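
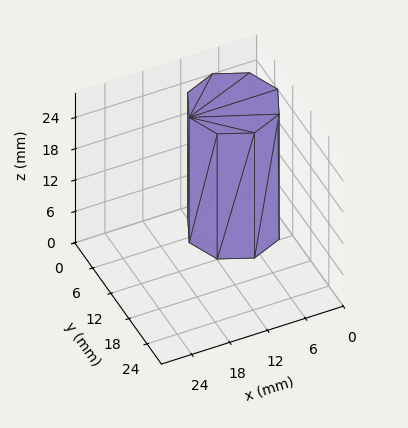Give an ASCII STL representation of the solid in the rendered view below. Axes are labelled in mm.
Reading the render: the shape is a regular 8-sided prism (a cylinder approximated with 8 flat sides), circumscribed radius ≈ 7 mm, height ≈ 24 mm (dimensions read to the nearest mm from the axis ticks). For the STL, each face is triangulated and given an outward normal.

solid part
  facet normal 0.0000 0.0000 -1.0000
    outer loop
      vertex 7.0 14.0 0.0
      vertex 11.9 11.9 0.0
      vertex 14.0 7.0 0.0
    endloop
  endfacet
  facet normal 0.0000 0.0000 -1.0000
    outer loop
      vertex 2.1 11.9 0.0
      vertex 7.0 14.0 0.0
      vertex 14.0 7.0 0.0
    endloop
  endfacet
  facet normal 0.0000 0.0000 -1.0000
    outer loop
      vertex 0.0 7.0 0.0
      vertex 2.1 11.9 0.0
      vertex 14.0 7.0 0.0
    endloop
  endfacet
  facet normal 0.0000 0.0000 -1.0000
    outer loop
      vertex 2.1 2.1 0.0
      vertex 0.0 7.0 0.0
      vertex 14.0 7.0 0.0
    endloop
  endfacet
  facet normal 0.0000 0.0000 -1.0000
    outer loop
      vertex 7.0 0.0 0.0
      vertex 2.1 2.1 0.0
      vertex 14.0 7.0 0.0
    endloop
  endfacet
  facet normal 0.0000 0.0000 -1.0000
    outer loop
      vertex 11.9 2.1 0.0
      vertex 7.0 0.0 0.0
      vertex 14.0 7.0 0.0
    endloop
  endfacet
  facet normal 0.0000 0.0000 1.0000
    outer loop
      vertex 14.0 7.0 24.0
      vertex 11.9 11.9 24.0
      vertex 7.0 14.0 24.0
    endloop
  endfacet
  facet normal 0.0000 0.0000 1.0000
    outer loop
      vertex 14.0 7.0 24.0
      vertex 7.0 14.0 24.0
      vertex 2.1 11.9 24.0
    endloop
  endfacet
  facet normal 0.0000 0.0000 1.0000
    outer loop
      vertex 14.0 7.0 24.0
      vertex 2.1 11.9 24.0
      vertex 0.0 7.0 24.0
    endloop
  endfacet
  facet normal 0.0000 0.0000 1.0000
    outer loop
      vertex 14.0 7.0 24.0
      vertex 0.0 7.0 24.0
      vertex 2.1 2.1 24.0
    endloop
  endfacet
  facet normal 0.0000 0.0000 1.0000
    outer loop
      vertex 14.0 7.0 24.0
      vertex 2.1 2.1 24.0
      vertex 7.0 0.0 24.0
    endloop
  endfacet
  facet normal 0.0000 0.0000 1.0000
    outer loop
      vertex 14.0 7.0 24.0
      vertex 7.0 0.0 24.0
      vertex 11.9 2.1 24.0
    endloop
  endfacet
  facet normal 0.9191 0.3939 0.0000
    outer loop
      vertex 14.0 7.0 0.0
      vertex 11.9 11.9 0.0
      vertex 11.9 11.9 24.0
    endloop
  endfacet
  facet normal 0.9191 0.3939 0.0000
    outer loop
      vertex 14.0 7.0 0.0
      vertex 11.9 11.9 24.0
      vertex 14.0 7.0 24.0
    endloop
  endfacet
  facet normal 0.3939 0.9191 0.0000
    outer loop
      vertex 11.9 11.9 0.0
      vertex 7.0 14.0 0.0
      vertex 7.0 14.0 24.0
    endloop
  endfacet
  facet normal 0.3939 0.9191 0.0000
    outer loop
      vertex 11.9 11.9 0.0
      vertex 7.0 14.0 24.0
      vertex 11.9 11.9 24.0
    endloop
  endfacet
  facet normal -0.3939 0.9191 0.0000
    outer loop
      vertex 7.0 14.0 0.0
      vertex 2.1 11.9 0.0
      vertex 2.1 11.9 24.0
    endloop
  endfacet
  facet normal -0.3939 0.9191 0.0000
    outer loop
      vertex 7.0 14.0 0.0
      vertex 2.1 11.9 24.0
      vertex 7.0 14.0 24.0
    endloop
  endfacet
  facet normal -0.9191 0.3939 0.0000
    outer loop
      vertex 2.1 11.9 0.0
      vertex 0.0 7.0 0.0
      vertex 0.0 7.0 24.0
    endloop
  endfacet
  facet normal -0.9191 0.3939 0.0000
    outer loop
      vertex 2.1 11.9 0.0
      vertex 0.0 7.0 24.0
      vertex 2.1 11.9 24.0
    endloop
  endfacet
  facet normal -0.9191 -0.3939 0.0000
    outer loop
      vertex 0.0 7.0 0.0
      vertex 2.1 2.1 0.0
      vertex 2.1 2.1 24.0
    endloop
  endfacet
  facet normal -0.9191 -0.3939 0.0000
    outer loop
      vertex 0.0 7.0 0.0
      vertex 2.1 2.1 24.0
      vertex 0.0 7.0 24.0
    endloop
  endfacet
  facet normal -0.3939 -0.9191 0.0000
    outer loop
      vertex 2.1 2.1 0.0
      vertex 7.0 0.0 0.0
      vertex 7.0 0.0 24.0
    endloop
  endfacet
  facet normal -0.3939 -0.9191 0.0000
    outer loop
      vertex 2.1 2.1 0.0
      vertex 7.0 0.0 24.0
      vertex 2.1 2.1 24.0
    endloop
  endfacet
  facet normal 0.3939 -0.9191 0.0000
    outer loop
      vertex 7.0 0.0 0.0
      vertex 11.9 2.1 0.0
      vertex 11.9 2.1 24.0
    endloop
  endfacet
  facet normal 0.3939 -0.9191 0.0000
    outer loop
      vertex 7.0 0.0 0.0
      vertex 11.9 2.1 24.0
      vertex 7.0 0.0 24.0
    endloop
  endfacet
  facet normal 0.9191 -0.3939 0.0000
    outer loop
      vertex 11.9 2.1 0.0
      vertex 14.0 7.0 0.0
      vertex 14.0 7.0 24.0
    endloop
  endfacet
  facet normal 0.9191 -0.3939 0.0000
    outer loop
      vertex 11.9 2.1 0.0
      vertex 14.0 7.0 24.0
      vertex 11.9 2.1 24.0
    endloop
  endfacet
endsolid part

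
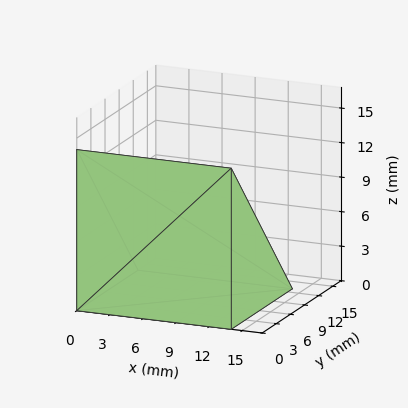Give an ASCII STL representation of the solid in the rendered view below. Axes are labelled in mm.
Reading the render: the shape is a wedge (ramp): 14 × 13 mm base, rising to 14 mm along the y=0 edge and sloping linearly to z=0 at y=13 (dimensions read to the nearest mm from the axis ticks). For the STL, each face is triangulated and given an outward normal.

solid part
  facet normal 0.0000 0.0000 -1.0000
    outer loop
      vertex 14.00 13.00 0.00
      vertex 14.00 0.00 0.00
      vertex 0.00 0.00 0.00
    endloop
  endfacet
  facet normal 0.0000 0.0000 -1.0000
    outer loop
      vertex 0.00 13.00 0.00
      vertex 14.00 13.00 0.00
      vertex 0.00 0.00 0.00
    endloop
  endfacet
  facet normal 0.0000 -1.0000 0.0000
    outer loop
      vertex 0.00 0.00 0.00
      vertex 14.00 0.00 0.00
      vertex 14.00 0.00 14.00
    endloop
  endfacet
  facet normal 0.0000 -1.0000 0.0000
    outer loop
      vertex 0.00 0.00 0.00
      vertex 14.00 0.00 14.00
      vertex 0.00 0.00 14.00
    endloop
  endfacet
  facet normal 0.0000 0.7328 0.6805
    outer loop
      vertex 0.00 0.00 14.00
      vertex 14.00 0.00 14.00
      vertex 14.00 13.00 0.00
    endloop
  endfacet
  facet normal 0.0000 0.7328 0.6805
    outer loop
      vertex 0.00 0.00 14.00
      vertex 14.00 13.00 0.00
      vertex 0.00 13.00 0.00
    endloop
  endfacet
  facet normal -1.0000 0.0000 0.0000
    outer loop
      vertex 0.00 0.00 14.00
      vertex 0.00 13.00 0.00
      vertex 0.00 0.00 0.00
    endloop
  endfacet
  facet normal 1.0000 0.0000 0.0000
    outer loop
      vertex 14.00 0.00 0.00
      vertex 14.00 13.00 0.00
      vertex 14.00 0.00 14.00
    endloop
  endfacet
endsolid part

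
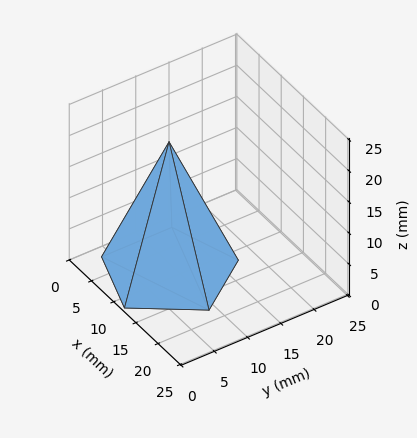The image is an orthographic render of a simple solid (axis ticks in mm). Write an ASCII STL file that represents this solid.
Reading the render: the shape is a regular 5-sided pyramid, base circumscribed radius ≈ 9 mm, apex at z ≈ 21 mm (dimensions read to the nearest mm from the axis ticks). For the STL, each face is triangulated and given an outward normal.

solid part
  facet normal 0.0000 0.0000 -1.0000
    outer loop
      vertex 1.72 14.29 0.00
      vertex 11.78 17.56 0.00
      vertex 18.00 9.00 0.00
    endloop
  endfacet
  facet normal 0.0000 0.0000 -1.0000
    outer loop
      vertex 1.72 3.71 0.00
      vertex 1.72 14.29 0.00
      vertex 18.00 9.00 0.00
    endloop
  endfacet
  facet normal 0.0000 0.0000 -1.0000
    outer loop
      vertex 11.78 0.44 0.00
      vertex 1.72 3.71 0.00
      vertex 18.00 9.00 0.00
    endloop
  endfacet
  facet normal 0.7643 0.5554 0.3276
    outer loop
      vertex 18.00 9.00 0.00
      vertex 11.78 17.56 0.00
      vertex 9.00 9.00 21.00
    endloop
  endfacet
  facet normal -0.2921 0.8985 0.3276
    outer loop
      vertex 11.78 17.56 0.00
      vertex 1.72 14.29 0.00
      vertex 9.00 9.00 21.00
    endloop
  endfacet
  facet normal -0.9448 0.0000 0.3275
    outer loop
      vertex 1.72 14.29 0.00
      vertex 1.72 3.71 0.00
      vertex 9.00 9.00 21.00
    endloop
  endfacet
  facet normal -0.2921 -0.8985 0.3276
    outer loop
      vertex 1.72 3.71 0.00
      vertex 11.78 0.44 0.00
      vertex 9.00 9.00 21.00
    endloop
  endfacet
  facet normal 0.7643 -0.5554 0.3276
    outer loop
      vertex 11.78 0.44 0.00
      vertex 18.00 9.00 0.00
      vertex 9.00 9.00 21.00
    endloop
  endfacet
endsolid part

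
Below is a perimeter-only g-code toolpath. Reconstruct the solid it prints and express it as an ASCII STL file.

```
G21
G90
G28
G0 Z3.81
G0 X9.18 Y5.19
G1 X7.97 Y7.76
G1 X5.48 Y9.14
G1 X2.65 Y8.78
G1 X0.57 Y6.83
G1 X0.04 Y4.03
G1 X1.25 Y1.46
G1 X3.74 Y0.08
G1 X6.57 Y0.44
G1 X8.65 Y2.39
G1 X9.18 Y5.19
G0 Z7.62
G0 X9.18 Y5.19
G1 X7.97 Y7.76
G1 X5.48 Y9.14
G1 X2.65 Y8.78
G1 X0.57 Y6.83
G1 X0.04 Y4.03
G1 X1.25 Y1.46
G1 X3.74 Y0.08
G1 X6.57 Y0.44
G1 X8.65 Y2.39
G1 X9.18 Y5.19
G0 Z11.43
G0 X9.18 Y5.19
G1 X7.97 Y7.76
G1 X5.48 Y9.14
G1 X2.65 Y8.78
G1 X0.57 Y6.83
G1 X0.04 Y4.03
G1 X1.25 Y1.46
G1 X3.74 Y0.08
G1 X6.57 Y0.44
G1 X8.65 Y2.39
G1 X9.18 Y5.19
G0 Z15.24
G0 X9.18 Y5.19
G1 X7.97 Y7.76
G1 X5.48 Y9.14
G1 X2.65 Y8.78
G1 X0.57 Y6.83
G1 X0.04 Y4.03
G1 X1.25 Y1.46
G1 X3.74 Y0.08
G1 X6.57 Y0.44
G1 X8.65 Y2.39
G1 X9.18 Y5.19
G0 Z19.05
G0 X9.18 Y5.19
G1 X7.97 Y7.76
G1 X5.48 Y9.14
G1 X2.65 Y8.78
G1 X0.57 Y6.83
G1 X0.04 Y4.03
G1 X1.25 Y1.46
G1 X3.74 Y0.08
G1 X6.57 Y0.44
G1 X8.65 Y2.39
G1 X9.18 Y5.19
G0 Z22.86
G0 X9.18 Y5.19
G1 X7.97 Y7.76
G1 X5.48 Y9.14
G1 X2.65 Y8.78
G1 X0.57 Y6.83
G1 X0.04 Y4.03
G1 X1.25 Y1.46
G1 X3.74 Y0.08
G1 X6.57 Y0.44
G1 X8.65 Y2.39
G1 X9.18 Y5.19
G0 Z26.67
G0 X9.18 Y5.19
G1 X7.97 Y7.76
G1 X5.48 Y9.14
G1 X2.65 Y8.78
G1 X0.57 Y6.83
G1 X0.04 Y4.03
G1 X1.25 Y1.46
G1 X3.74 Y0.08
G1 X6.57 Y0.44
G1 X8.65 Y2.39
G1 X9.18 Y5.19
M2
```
solid part
  facet normal 0.0000 0.0000 -1.0000
    outer loop
      vertex 5.48 9.14 0.00
      vertex 7.97 7.76 0.00
      vertex 9.18 5.19 0.00
    endloop
  endfacet
  facet normal 0.0000 0.0000 -1.0000
    outer loop
      vertex 2.65 8.78 0.00
      vertex 5.48 9.14 0.00
      vertex 9.18 5.19 0.00
    endloop
  endfacet
  facet normal 0.0000 0.0000 -1.0000
    outer loop
      vertex 0.57 6.83 0.00
      vertex 2.65 8.78 0.00
      vertex 9.18 5.19 0.00
    endloop
  endfacet
  facet normal 0.0000 0.0000 -1.0000
    outer loop
      vertex 0.04 4.03 0.00
      vertex 0.57 6.83 0.00
      vertex 9.18 5.19 0.00
    endloop
  endfacet
  facet normal 0.0000 0.0000 -1.0000
    outer loop
      vertex 1.25 1.46 0.00
      vertex 0.04 4.03 0.00
      vertex 9.18 5.19 0.00
    endloop
  endfacet
  facet normal 0.0000 0.0000 -1.0000
    outer loop
      vertex 3.74 0.08 0.00
      vertex 1.25 1.46 0.00
      vertex 9.18 5.19 0.00
    endloop
  endfacet
  facet normal 0.0000 0.0000 -1.0000
    outer loop
      vertex 6.57 0.44 0.00
      vertex 3.74 0.08 0.00
      vertex 9.18 5.19 0.00
    endloop
  endfacet
  facet normal 0.0000 0.0000 -1.0000
    outer loop
      vertex 8.65 2.39 0.00
      vertex 6.57 0.44 0.00
      vertex 9.18 5.19 0.00
    endloop
  endfacet
  facet normal 0.0000 0.0000 1.0000
    outer loop
      vertex 9.18 5.19 26.67
      vertex 7.97 7.76 26.67
      vertex 5.48 9.14 26.67
    endloop
  endfacet
  facet normal 0.0000 0.0000 1.0000
    outer loop
      vertex 9.18 5.19 26.67
      vertex 5.48 9.14 26.67
      vertex 2.65 8.78 26.67
    endloop
  endfacet
  facet normal 0.0000 0.0000 1.0000
    outer loop
      vertex 9.18 5.19 26.67
      vertex 2.65 8.78 26.67
      vertex 0.57 6.83 26.67
    endloop
  endfacet
  facet normal 0.0000 0.0000 1.0000
    outer loop
      vertex 9.18 5.19 26.67
      vertex 0.57 6.83 26.67
      vertex 0.04 4.03 26.67
    endloop
  endfacet
  facet normal 0.0000 0.0000 1.0000
    outer loop
      vertex 9.18 5.19 26.67
      vertex 0.04 4.03 26.67
      vertex 1.25 1.46 26.67
    endloop
  endfacet
  facet normal 0.0000 0.0000 1.0000
    outer loop
      vertex 9.18 5.19 26.67
      vertex 1.25 1.46 26.67
      vertex 3.74 0.08 26.67
    endloop
  endfacet
  facet normal 0.0000 0.0000 1.0000
    outer loop
      vertex 9.18 5.19 26.67
      vertex 3.74 0.08 26.67
      vertex 6.57 0.44 26.67
    endloop
  endfacet
  facet normal 0.0000 0.0000 1.0000
    outer loop
      vertex 9.18 5.19 26.67
      vertex 6.57 0.44 26.67
      vertex 8.65 2.39 26.67
    endloop
  endfacet
  facet normal 0.9047 0.4260 0.0000
    outer loop
      vertex 9.18 5.19 0.00
      vertex 7.97 7.76 0.00
      vertex 7.97 7.76 26.67
    endloop
  endfacet
  facet normal 0.9047 0.4260 0.0000
    outer loop
      vertex 9.18 5.19 0.00
      vertex 7.97 7.76 26.67
      vertex 9.18 5.19 26.67
    endloop
  endfacet
  facet normal 0.4847 0.8747 0.0000
    outer loop
      vertex 7.97 7.76 0.00
      vertex 5.48 9.14 0.00
      vertex 5.48 9.14 26.67
    endloop
  endfacet
  facet normal 0.4847 0.8747 0.0000
    outer loop
      vertex 7.97 7.76 0.00
      vertex 5.48 9.14 26.67
      vertex 7.97 7.76 26.67
    endloop
  endfacet
  facet normal -0.1262 0.9920 0.0000
    outer loop
      vertex 5.48 9.14 0.00
      vertex 2.65 8.78 0.00
      vertex 2.65 8.78 26.67
    endloop
  endfacet
  facet normal -0.1262 0.9920 0.0000
    outer loop
      vertex 5.48 9.14 0.00
      vertex 2.65 8.78 26.67
      vertex 5.48 9.14 26.67
    endloop
  endfacet
  facet normal -0.6839 0.7295 0.0000
    outer loop
      vertex 2.65 8.78 0.00
      vertex 0.57 6.83 0.00
      vertex 0.57 6.83 26.67
    endloop
  endfacet
  facet normal -0.6839 0.7295 0.0000
    outer loop
      vertex 2.65 8.78 0.00
      vertex 0.57 6.83 26.67
      vertex 2.65 8.78 26.67
    endloop
  endfacet
  facet normal -0.9826 0.1860 0.0000
    outer loop
      vertex 0.57 6.83 0.00
      vertex 0.04 4.03 0.00
      vertex 0.04 4.03 26.67
    endloop
  endfacet
  facet normal -0.9826 0.1860 0.0000
    outer loop
      vertex 0.57 6.83 0.00
      vertex 0.04 4.03 26.67
      vertex 0.57 6.83 26.67
    endloop
  endfacet
  facet normal -0.9047 -0.4260 0.0000
    outer loop
      vertex 0.04 4.03 0.00
      vertex 1.25 1.46 0.00
      vertex 1.25 1.46 26.67
    endloop
  endfacet
  facet normal -0.9047 -0.4260 0.0000
    outer loop
      vertex 0.04 4.03 0.00
      vertex 1.25 1.46 26.67
      vertex 0.04 4.03 26.67
    endloop
  endfacet
  facet normal -0.4847 -0.8747 0.0000
    outer loop
      vertex 1.25 1.46 0.00
      vertex 3.74 0.08 0.00
      vertex 3.74 0.08 26.67
    endloop
  endfacet
  facet normal -0.4847 -0.8747 0.0000
    outer loop
      vertex 1.25 1.46 0.00
      vertex 3.74 0.08 26.67
      vertex 1.25 1.46 26.67
    endloop
  endfacet
  facet normal 0.1262 -0.9920 0.0000
    outer loop
      vertex 3.74 0.08 0.00
      vertex 6.57 0.44 0.00
      vertex 6.57 0.44 26.67
    endloop
  endfacet
  facet normal 0.1262 -0.9920 0.0000
    outer loop
      vertex 3.74 0.08 0.00
      vertex 6.57 0.44 26.67
      vertex 3.74 0.08 26.67
    endloop
  endfacet
  facet normal 0.6839 -0.7295 0.0000
    outer loop
      vertex 6.57 0.44 0.00
      vertex 8.65 2.39 0.00
      vertex 8.65 2.39 26.67
    endloop
  endfacet
  facet normal 0.6839 -0.7295 0.0000
    outer loop
      vertex 6.57 0.44 0.00
      vertex 8.65 2.39 26.67
      vertex 6.57 0.44 26.67
    endloop
  endfacet
  facet normal 0.9826 -0.1860 0.0000
    outer loop
      vertex 8.65 2.39 0.00
      vertex 9.18 5.19 0.00
      vertex 9.18 5.19 26.67
    endloop
  endfacet
  facet normal 0.9826 -0.1860 0.0000
    outer loop
      vertex 8.65 2.39 0.00
      vertex 9.18 5.19 26.67
      vertex 8.65 2.39 26.67
    endloop
  endfacet
endsolid part

The G0 Z moves step by Δz≈3.81 mm. Every layer's G1 loop is the same polygon, so the solid is a straight extrusion of it from z=0 to z≈26.7. Closing with flat bottom and top caps and triangulating gives 36 facets — a regular 10-sided prism (a cylinder approximated with 10 flat sides), circumscribed radius ≈ 4.61 mm, height ≈ 26.7 mm.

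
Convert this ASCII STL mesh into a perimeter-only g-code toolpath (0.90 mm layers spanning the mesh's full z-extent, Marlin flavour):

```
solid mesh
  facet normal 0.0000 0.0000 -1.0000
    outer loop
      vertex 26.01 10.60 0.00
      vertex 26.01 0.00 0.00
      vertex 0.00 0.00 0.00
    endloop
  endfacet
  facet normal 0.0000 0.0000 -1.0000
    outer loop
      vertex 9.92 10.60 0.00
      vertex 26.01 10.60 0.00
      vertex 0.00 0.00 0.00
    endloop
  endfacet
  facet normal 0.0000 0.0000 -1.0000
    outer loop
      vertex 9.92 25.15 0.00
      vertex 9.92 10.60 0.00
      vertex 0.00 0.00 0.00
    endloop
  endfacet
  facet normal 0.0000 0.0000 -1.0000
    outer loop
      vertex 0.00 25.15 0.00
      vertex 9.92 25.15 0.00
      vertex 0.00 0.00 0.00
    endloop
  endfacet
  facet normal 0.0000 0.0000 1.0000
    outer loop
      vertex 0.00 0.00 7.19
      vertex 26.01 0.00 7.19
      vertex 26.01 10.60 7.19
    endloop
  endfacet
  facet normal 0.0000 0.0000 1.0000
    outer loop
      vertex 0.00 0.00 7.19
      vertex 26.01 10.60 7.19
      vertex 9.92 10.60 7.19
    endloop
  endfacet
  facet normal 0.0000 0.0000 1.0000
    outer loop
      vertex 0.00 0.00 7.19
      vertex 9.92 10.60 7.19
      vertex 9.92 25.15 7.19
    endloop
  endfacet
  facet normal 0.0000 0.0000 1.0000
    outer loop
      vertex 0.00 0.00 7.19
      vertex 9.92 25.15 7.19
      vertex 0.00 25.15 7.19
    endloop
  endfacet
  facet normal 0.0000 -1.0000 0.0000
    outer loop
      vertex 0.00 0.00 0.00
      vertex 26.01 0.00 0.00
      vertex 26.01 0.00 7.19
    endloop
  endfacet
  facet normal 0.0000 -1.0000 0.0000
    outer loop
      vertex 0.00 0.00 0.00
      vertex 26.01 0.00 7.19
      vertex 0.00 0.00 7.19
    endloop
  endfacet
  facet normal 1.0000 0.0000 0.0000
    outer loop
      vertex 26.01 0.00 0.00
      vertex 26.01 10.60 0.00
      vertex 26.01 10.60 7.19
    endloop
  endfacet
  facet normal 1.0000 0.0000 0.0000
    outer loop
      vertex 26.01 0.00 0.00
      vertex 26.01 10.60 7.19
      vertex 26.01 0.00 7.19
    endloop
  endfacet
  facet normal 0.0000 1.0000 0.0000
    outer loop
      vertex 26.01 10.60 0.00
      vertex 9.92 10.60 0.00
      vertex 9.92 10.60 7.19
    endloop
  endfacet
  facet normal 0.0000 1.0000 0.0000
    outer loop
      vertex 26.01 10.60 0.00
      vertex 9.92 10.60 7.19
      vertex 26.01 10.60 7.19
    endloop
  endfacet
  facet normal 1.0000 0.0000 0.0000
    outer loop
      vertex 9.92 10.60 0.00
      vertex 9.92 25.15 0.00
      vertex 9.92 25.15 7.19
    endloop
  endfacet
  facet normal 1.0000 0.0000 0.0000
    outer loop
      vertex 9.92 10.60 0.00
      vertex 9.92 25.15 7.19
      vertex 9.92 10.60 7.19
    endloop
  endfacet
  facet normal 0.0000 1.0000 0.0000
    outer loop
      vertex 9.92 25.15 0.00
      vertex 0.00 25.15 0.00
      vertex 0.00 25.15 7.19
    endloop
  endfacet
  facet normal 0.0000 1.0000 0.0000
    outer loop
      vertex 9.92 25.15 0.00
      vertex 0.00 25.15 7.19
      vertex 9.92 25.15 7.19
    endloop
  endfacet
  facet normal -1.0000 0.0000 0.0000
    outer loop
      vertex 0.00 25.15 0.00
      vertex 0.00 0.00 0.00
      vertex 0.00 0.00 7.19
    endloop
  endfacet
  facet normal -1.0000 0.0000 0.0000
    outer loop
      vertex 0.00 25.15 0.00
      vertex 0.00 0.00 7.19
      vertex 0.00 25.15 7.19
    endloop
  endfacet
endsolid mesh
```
; perimeter-only toolpath
G21 ; units = mm
G90 ; absolute positioning
G28 ; home
; layer 1
G0 Z0.90
G0 X0.00 Y0.00
G1 X26.01 Y0.00
G1 X26.01 Y10.60
G1 X9.92 Y10.60
G1 X9.92 Y25.15
G1 X0.00 Y25.15
G1 X0.00 Y0.00
; layer 2
G0 Z1.80
G0 X0.00 Y0.00
G1 X26.01 Y0.00
G1 X26.01 Y10.60
G1 X9.92 Y10.60
G1 X9.92 Y25.15
G1 X0.00 Y25.15
G1 X0.00 Y0.00
; layer 3
G0 Z2.70
G0 X0.00 Y0.00
G1 X26.01 Y0.00
G1 X26.01 Y10.60
G1 X9.92 Y10.60
G1 X9.92 Y25.15
G1 X0.00 Y25.15
G1 X0.00 Y0.00
; layer 4
G0 Z3.60
G0 X0.00 Y0.00
G1 X26.01 Y0.00
G1 X26.01 Y10.60
G1 X9.92 Y10.60
G1 X9.92 Y25.15
G1 X0.00 Y25.15
G1 X0.00 Y0.00
; layer 5
G0 Z4.49
G0 X0.00 Y0.00
G1 X26.01 Y0.00
G1 X26.01 Y10.60
G1 X9.92 Y10.60
G1 X9.92 Y25.15
G1 X0.00 Y25.15
G1 X0.00 Y0.00
; layer 6
G0 Z5.39
G0 X0.00 Y0.00
G1 X26.01 Y0.00
G1 X26.01 Y10.60
G1 X9.92 Y10.60
G1 X9.92 Y25.15
G1 X0.00 Y25.15
G1 X0.00 Y0.00
; layer 7
G0 Z6.29
G0 X0.00 Y0.00
G1 X26.01 Y0.00
G1 X26.01 Y10.60
G1 X9.92 Y10.60
G1 X9.92 Y25.15
G1 X0.00 Y25.15
G1 X0.00 Y0.00
; layer 8
G0 Z7.19
G0 X0.00 Y0.00
G1 X26.01 Y0.00
G1 X26.01 Y10.60
G1 X9.92 Y10.60
G1 X9.92 Y25.15
G1 X0.00 Y25.15
G1 X0.00 Y0.00
M2 ; end

The solid is an L-shaped prism: outer 26 × 25.1 mm, arm thicknesses ≈ 10.6 mm (horizontal) and 9.92 mm (vertical), extruded 7.19 mm in z. Slicing at Δz = 0.90 mm — 8 equal slices spanning the solid's height, so layer i sits at z = i·h/8 — gives 8 non-empty perimeters. Each is a 6-segment closed polygon; G0 lifts to the layer z and rapids to the start vertex, then G1 traces the edges.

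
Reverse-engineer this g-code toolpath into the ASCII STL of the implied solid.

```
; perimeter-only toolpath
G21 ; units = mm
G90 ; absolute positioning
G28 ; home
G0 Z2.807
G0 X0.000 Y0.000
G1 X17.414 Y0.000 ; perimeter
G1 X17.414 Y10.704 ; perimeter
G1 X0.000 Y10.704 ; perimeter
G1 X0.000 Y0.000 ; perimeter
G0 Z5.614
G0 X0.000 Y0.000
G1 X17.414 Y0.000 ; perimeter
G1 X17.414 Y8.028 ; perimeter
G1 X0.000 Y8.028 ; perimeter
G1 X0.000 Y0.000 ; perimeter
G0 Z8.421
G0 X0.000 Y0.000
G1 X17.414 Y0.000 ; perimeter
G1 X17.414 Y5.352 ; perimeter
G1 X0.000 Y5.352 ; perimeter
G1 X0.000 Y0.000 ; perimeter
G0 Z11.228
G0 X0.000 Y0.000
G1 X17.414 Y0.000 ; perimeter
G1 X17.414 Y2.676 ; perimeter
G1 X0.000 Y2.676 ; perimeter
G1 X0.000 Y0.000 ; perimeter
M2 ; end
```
solid part
  facet normal 0.0000 0.0000 -1.0000
    outer loop
      vertex 17.414 13.380 0.000
      vertex 17.414 0.000 0.000
      vertex 0.000 0.000 0.000
    endloop
  endfacet
  facet normal 0.0000 0.0000 -1.0000
    outer loop
      vertex 0.000 13.380 0.000
      vertex 17.414 13.380 0.000
      vertex 0.000 0.000 0.000
    endloop
  endfacet
  facet normal 0.0000 -1.0000 0.0000
    outer loop
      vertex 0.000 0.000 0.000
      vertex 17.414 0.000 0.000
      vertex 17.414 0.000 14.035
    endloop
  endfacet
  facet normal 0.0000 -1.0000 0.0000
    outer loop
      vertex 0.000 0.000 0.000
      vertex 17.414 0.000 14.035
      vertex 0.000 0.000 14.035
    endloop
  endfacet
  facet normal 0.0000 0.7238 0.6900
    outer loop
      vertex 0.000 0.000 14.035
      vertex 17.414 0.000 14.035
      vertex 17.414 13.380 0.000
    endloop
  endfacet
  facet normal 0.0000 0.7238 0.6900
    outer loop
      vertex 0.000 0.000 14.035
      vertex 17.414 13.380 0.000
      vertex 0.000 13.380 0.000
    endloop
  endfacet
  facet normal -1.0000 0.0000 0.0000
    outer loop
      vertex 0.000 0.000 14.035
      vertex 0.000 13.380 0.000
      vertex 0.000 0.000 0.000
    endloop
  endfacet
  facet normal 1.0000 0.0000 0.0000
    outer loop
      vertex 17.414 0.000 0.000
      vertex 17.414 13.380 0.000
      vertex 17.414 0.000 14.035
    endloop
  endfacet
endsolid part

The G0 Z moves step by Δz≈2.807 mm. The G1 loops shrink linearly with z, so the solid tapers from its base footprint up to z≈14. Closing with a flat bottom cap and the tapered top and triangulating gives 8 facets — a wedge (ramp): 17.4 × 13.4 mm base, rising to 14 mm along the y=0 edge and sloping linearly to z=0 at y=13.4.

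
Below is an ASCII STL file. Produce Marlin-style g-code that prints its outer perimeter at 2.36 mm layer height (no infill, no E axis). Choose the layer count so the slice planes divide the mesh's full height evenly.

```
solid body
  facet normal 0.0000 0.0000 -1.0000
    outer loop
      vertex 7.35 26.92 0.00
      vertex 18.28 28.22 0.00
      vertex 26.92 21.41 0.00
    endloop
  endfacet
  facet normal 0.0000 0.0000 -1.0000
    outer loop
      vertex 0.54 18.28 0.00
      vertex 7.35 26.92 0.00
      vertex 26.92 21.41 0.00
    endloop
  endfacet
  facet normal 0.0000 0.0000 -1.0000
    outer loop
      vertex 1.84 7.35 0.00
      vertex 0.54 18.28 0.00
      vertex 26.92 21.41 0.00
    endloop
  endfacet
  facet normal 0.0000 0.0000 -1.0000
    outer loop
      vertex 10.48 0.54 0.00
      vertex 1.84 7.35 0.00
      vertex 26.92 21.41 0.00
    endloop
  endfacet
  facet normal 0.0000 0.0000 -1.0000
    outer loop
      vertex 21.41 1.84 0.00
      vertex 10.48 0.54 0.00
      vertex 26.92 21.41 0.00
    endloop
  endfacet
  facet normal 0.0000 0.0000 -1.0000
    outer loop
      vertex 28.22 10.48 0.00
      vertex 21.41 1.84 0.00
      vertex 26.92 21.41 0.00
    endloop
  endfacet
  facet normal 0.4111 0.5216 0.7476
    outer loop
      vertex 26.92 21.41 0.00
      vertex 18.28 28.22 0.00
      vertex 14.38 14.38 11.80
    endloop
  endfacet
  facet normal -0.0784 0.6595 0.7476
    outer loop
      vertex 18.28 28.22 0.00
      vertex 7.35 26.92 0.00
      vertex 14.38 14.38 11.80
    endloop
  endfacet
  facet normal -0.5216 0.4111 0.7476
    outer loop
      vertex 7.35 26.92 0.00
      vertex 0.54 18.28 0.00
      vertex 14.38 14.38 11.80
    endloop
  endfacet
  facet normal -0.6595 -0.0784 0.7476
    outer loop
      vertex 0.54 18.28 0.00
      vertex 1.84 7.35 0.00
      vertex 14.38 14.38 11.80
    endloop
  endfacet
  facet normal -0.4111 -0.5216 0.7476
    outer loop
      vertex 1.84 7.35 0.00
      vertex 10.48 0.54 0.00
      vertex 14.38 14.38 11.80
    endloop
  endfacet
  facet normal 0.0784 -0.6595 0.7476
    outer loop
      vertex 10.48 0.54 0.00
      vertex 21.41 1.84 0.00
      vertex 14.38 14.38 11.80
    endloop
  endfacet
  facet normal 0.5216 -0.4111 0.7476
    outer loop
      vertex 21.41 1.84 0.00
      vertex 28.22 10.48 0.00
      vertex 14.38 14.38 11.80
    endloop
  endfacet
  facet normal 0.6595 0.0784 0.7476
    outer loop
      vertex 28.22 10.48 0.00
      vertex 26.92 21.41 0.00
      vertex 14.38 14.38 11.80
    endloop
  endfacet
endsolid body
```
; perimeter-only toolpath
G21 ; units = mm
G90 ; absolute positioning
G28 ; home
; layer 1
G0 Z2.36
G0 X24.41 Y20.00
G1 X17.50 Y25.45
G1 X8.76 Y24.41
G1 X3.31 Y17.50
G1 X4.35 Y8.76
G1 X11.26 Y3.31
G1 X20.00 Y4.35
G1 X25.45 Y11.26
G1 X24.41 Y20.00
; layer 2
G0 Z4.72
G0 X21.90 Y18.60
G1 X16.72 Y22.68
G1 X10.16 Y21.90
G1 X6.08 Y16.72
G1 X6.86 Y10.16
G1 X12.04 Y6.08
G1 X18.60 Y6.86
G1 X22.68 Y12.04
G1 X21.90 Y18.60
; layer 3
G0 Z7.08
G0 X19.40 Y17.19
G1 X15.94 Y19.92
G1 X11.57 Y19.40
G1 X8.84 Y15.94
G1 X9.36 Y11.57
G1 X12.82 Y8.84
G1 X17.19 Y9.36
G1 X19.92 Y12.82
G1 X19.40 Y17.19
; layer 4
G0 Z9.44
G0 X16.89 Y15.79
G1 X15.16 Y17.15
G1 X12.97 Y16.89
G1 X11.61 Y15.16
G1 X11.87 Y12.97
G1 X13.60 Y11.61
G1 X15.79 Y11.87
G1 X17.15 Y13.60
G1 X16.89 Y15.79
M2 ; end

The solid is a regular 8-sided pyramid, base circumscribed radius ≈ 14.4 mm, apex at z ≈ 11.8 mm. Slicing at Δz = 2.36 mm — 5 equal slices spanning the solid's height, so layer i sits at z = i·h/5 — gives 4 non-empty perimeters. Each is a 8-segment closed polygon; G0 lifts to the layer z and rapids to the start vertex, then G1 traces the edges. The cross-section shrinks linearly with z (the slice at the apex is degenerate and omitted).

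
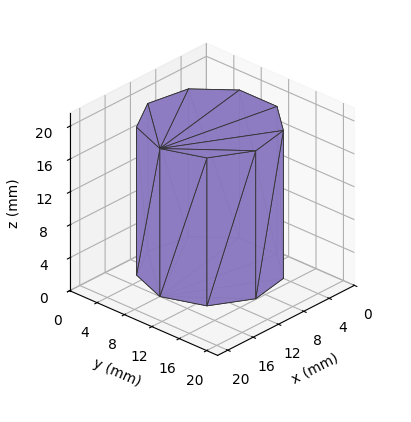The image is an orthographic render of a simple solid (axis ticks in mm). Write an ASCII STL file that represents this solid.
Reading the render: the shape is a regular 9-sided prism (a cylinder approximated with 9 flat sides), circumscribed radius ≈ 8 mm, height ≈ 18 mm (dimensions read to the nearest mm from the axis ticks). For the STL, each face is triangulated and given an outward normal.

solid part
  facet normal 0.0000 0.0000 -1.0000
    outer loop
      vertex 9.39 15.88 0.00
      vertex 14.13 13.14 0.00
      vertex 16.00 8.00 0.00
    endloop
  endfacet
  facet normal 0.0000 0.0000 -1.0000
    outer loop
      vertex 4.00 14.93 0.00
      vertex 9.39 15.88 0.00
      vertex 16.00 8.00 0.00
    endloop
  endfacet
  facet normal 0.0000 0.0000 -1.0000
    outer loop
      vertex 0.48 10.74 0.00
      vertex 4.00 14.93 0.00
      vertex 16.00 8.00 0.00
    endloop
  endfacet
  facet normal 0.0000 0.0000 -1.0000
    outer loop
      vertex 0.48 5.26 0.00
      vertex 0.48 10.74 0.00
      vertex 16.00 8.00 0.00
    endloop
  endfacet
  facet normal 0.0000 0.0000 -1.0000
    outer loop
      vertex 4.00 1.07 0.00
      vertex 0.48 5.26 0.00
      vertex 16.00 8.00 0.00
    endloop
  endfacet
  facet normal 0.0000 0.0000 -1.0000
    outer loop
      vertex 9.39 0.12 0.00
      vertex 4.00 1.07 0.00
      vertex 16.00 8.00 0.00
    endloop
  endfacet
  facet normal 0.0000 0.0000 -1.0000
    outer loop
      vertex 14.13 2.86 0.00
      vertex 9.39 0.12 0.00
      vertex 16.00 8.00 0.00
    endloop
  endfacet
  facet normal 0.0000 0.0000 1.0000
    outer loop
      vertex 16.00 8.00 18.00
      vertex 14.13 13.14 18.00
      vertex 9.39 15.88 18.00
    endloop
  endfacet
  facet normal 0.0000 0.0000 1.0000
    outer loop
      vertex 16.00 8.00 18.00
      vertex 9.39 15.88 18.00
      vertex 4.00 14.93 18.00
    endloop
  endfacet
  facet normal 0.0000 0.0000 1.0000
    outer loop
      vertex 16.00 8.00 18.00
      vertex 4.00 14.93 18.00
      vertex 0.48 10.74 18.00
    endloop
  endfacet
  facet normal 0.0000 0.0000 1.0000
    outer loop
      vertex 16.00 8.00 18.00
      vertex 0.48 10.74 18.00
      vertex 0.48 5.26 18.00
    endloop
  endfacet
  facet normal 0.0000 0.0000 1.0000
    outer loop
      vertex 16.00 8.00 18.00
      vertex 0.48 5.26 18.00
      vertex 4.00 1.07 18.00
    endloop
  endfacet
  facet normal 0.0000 0.0000 1.0000
    outer loop
      vertex 16.00 8.00 18.00
      vertex 4.00 1.07 18.00
      vertex 9.39 0.12 18.00
    endloop
  endfacet
  facet normal 0.0000 0.0000 1.0000
    outer loop
      vertex 16.00 8.00 18.00
      vertex 9.39 0.12 18.00
      vertex 14.13 2.86 18.00
    endloop
  endfacet
  facet normal 0.9397 0.3419 0.0000
    outer loop
      vertex 16.00 8.00 0.00
      vertex 14.13 13.14 0.00
      vertex 14.13 13.14 18.00
    endloop
  endfacet
  facet normal 0.9397 0.3419 0.0000
    outer loop
      vertex 16.00 8.00 0.00
      vertex 14.13 13.14 18.00
      vertex 16.00 8.00 18.00
    endloop
  endfacet
  facet normal 0.5005 0.8658 0.0000
    outer loop
      vertex 14.13 13.14 0.00
      vertex 9.39 15.88 0.00
      vertex 9.39 15.88 18.00
    endloop
  endfacet
  facet normal 0.5005 0.8658 0.0000
    outer loop
      vertex 14.13 13.14 0.00
      vertex 9.39 15.88 18.00
      vertex 14.13 13.14 18.00
    endloop
  endfacet
  facet normal -0.1736 0.9848 0.0000
    outer loop
      vertex 9.39 15.88 0.00
      vertex 4.00 14.93 0.00
      vertex 4.00 14.93 18.00
    endloop
  endfacet
  facet normal -0.1736 0.9848 0.0000
    outer loop
      vertex 9.39 15.88 0.00
      vertex 4.00 14.93 18.00
      vertex 9.39 15.88 18.00
    endloop
  endfacet
  facet normal -0.7657 0.6432 0.0000
    outer loop
      vertex 4.00 14.93 0.00
      vertex 0.48 10.74 0.00
      vertex 0.48 10.74 18.00
    endloop
  endfacet
  facet normal -0.7657 0.6432 0.0000
    outer loop
      vertex 4.00 14.93 0.00
      vertex 0.48 10.74 18.00
      vertex 4.00 14.93 18.00
    endloop
  endfacet
  facet normal -1.0000 0.0000 0.0000
    outer loop
      vertex 0.48 10.74 0.00
      vertex 0.48 5.26 0.00
      vertex 0.48 5.26 18.00
    endloop
  endfacet
  facet normal -1.0000 0.0000 0.0000
    outer loop
      vertex 0.48 10.74 0.00
      vertex 0.48 5.26 18.00
      vertex 0.48 10.74 18.00
    endloop
  endfacet
  facet normal -0.7657 -0.6432 0.0000
    outer loop
      vertex 0.48 5.26 0.00
      vertex 4.00 1.07 0.00
      vertex 4.00 1.07 18.00
    endloop
  endfacet
  facet normal -0.7657 -0.6432 0.0000
    outer loop
      vertex 0.48 5.26 0.00
      vertex 4.00 1.07 18.00
      vertex 0.48 5.26 18.00
    endloop
  endfacet
  facet normal -0.1736 -0.9848 0.0000
    outer loop
      vertex 4.00 1.07 0.00
      vertex 9.39 0.12 0.00
      vertex 9.39 0.12 18.00
    endloop
  endfacet
  facet normal -0.1736 -0.9848 0.0000
    outer loop
      vertex 4.00 1.07 0.00
      vertex 9.39 0.12 18.00
      vertex 4.00 1.07 18.00
    endloop
  endfacet
  facet normal 0.5005 -0.8658 0.0000
    outer loop
      vertex 9.39 0.12 0.00
      vertex 14.13 2.86 0.00
      vertex 14.13 2.86 18.00
    endloop
  endfacet
  facet normal 0.5005 -0.8658 0.0000
    outer loop
      vertex 9.39 0.12 0.00
      vertex 14.13 2.86 18.00
      vertex 9.39 0.12 18.00
    endloop
  endfacet
  facet normal 0.9397 -0.3419 0.0000
    outer loop
      vertex 14.13 2.86 0.00
      vertex 16.00 8.00 0.00
      vertex 16.00 8.00 18.00
    endloop
  endfacet
  facet normal 0.9397 -0.3419 0.0000
    outer loop
      vertex 14.13 2.86 0.00
      vertex 16.00 8.00 18.00
      vertex 14.13 2.86 18.00
    endloop
  endfacet
endsolid part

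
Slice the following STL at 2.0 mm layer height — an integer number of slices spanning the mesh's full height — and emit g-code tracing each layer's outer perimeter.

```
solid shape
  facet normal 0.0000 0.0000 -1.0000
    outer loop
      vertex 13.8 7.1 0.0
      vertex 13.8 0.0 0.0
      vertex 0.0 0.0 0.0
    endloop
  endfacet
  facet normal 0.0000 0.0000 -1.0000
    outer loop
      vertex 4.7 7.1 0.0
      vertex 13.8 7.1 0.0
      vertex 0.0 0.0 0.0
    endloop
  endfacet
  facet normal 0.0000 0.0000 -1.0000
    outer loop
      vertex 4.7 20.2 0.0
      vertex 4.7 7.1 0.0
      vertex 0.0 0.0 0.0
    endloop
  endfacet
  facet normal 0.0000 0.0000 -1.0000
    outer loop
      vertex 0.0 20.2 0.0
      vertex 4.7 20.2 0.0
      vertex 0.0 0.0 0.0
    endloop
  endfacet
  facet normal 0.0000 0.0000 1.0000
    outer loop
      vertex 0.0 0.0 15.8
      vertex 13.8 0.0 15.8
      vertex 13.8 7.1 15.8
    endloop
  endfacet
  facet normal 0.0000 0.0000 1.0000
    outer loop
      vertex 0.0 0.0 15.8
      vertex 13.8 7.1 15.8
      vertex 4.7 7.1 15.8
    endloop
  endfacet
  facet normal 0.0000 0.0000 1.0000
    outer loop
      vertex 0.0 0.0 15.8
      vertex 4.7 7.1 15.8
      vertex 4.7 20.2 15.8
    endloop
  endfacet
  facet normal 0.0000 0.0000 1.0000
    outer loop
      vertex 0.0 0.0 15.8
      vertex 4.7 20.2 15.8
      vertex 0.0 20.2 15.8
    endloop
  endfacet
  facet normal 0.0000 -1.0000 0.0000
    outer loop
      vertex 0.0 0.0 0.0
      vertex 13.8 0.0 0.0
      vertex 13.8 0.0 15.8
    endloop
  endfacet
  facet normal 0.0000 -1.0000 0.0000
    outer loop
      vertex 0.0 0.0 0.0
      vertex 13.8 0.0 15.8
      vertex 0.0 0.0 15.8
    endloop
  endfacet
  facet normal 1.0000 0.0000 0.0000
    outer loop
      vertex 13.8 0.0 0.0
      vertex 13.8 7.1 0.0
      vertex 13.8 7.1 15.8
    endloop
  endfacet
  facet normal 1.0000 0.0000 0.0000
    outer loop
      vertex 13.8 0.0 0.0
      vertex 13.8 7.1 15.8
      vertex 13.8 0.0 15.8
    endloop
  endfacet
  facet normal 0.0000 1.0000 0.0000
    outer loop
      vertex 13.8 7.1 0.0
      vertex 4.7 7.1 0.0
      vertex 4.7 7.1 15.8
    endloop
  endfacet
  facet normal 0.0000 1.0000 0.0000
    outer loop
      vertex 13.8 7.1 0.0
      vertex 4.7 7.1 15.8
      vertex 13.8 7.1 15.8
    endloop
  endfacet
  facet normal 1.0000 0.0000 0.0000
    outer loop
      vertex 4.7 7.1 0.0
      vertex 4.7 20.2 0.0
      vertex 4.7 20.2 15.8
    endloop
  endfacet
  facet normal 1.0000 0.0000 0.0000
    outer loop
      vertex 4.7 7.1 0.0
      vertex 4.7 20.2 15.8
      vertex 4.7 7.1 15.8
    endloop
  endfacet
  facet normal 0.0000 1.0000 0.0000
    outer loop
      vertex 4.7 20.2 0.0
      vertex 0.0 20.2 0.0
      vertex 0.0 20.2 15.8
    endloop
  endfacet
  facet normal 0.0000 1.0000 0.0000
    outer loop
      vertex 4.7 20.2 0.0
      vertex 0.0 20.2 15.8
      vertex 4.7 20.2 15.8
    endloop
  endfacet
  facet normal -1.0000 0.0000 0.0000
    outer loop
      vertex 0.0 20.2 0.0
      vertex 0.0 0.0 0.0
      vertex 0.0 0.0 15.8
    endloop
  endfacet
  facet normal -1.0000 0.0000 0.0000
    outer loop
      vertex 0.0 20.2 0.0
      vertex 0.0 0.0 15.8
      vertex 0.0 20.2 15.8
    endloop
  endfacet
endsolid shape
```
; perimeter-only toolpath
G21 ; units = mm
G90 ; absolute positioning
G28 ; home
; layer 1
G0 Z2.0
G0 X0.0 Y0.0
G1 X13.8 Y0.0
G1 X13.8 Y7.1
G1 X4.7 Y7.1
G1 X4.7 Y20.2
G1 X0.0 Y20.2
G1 X0.0 Y0.0
; layer 2
G0 Z4.0
G0 X0.0 Y0.0
G1 X13.8 Y0.0
G1 X13.8 Y7.1
G1 X4.7 Y7.1
G1 X4.7 Y20.2
G1 X0.0 Y20.2
G1 X0.0 Y0.0
; layer 3
G0 Z5.9
G0 X0.0 Y0.0
G1 X13.8 Y0.0
G1 X13.8 Y7.1
G1 X4.7 Y7.1
G1 X4.7 Y20.2
G1 X0.0 Y20.2
G1 X0.0 Y0.0
; layer 4
G0 Z7.9
G0 X0.0 Y0.0
G1 X13.8 Y0.0
G1 X13.8 Y7.1
G1 X4.7 Y7.1
G1 X4.7 Y20.2
G1 X0.0 Y20.2
G1 X0.0 Y0.0
; layer 5
G0 Z9.9
G0 X0.0 Y0.0
G1 X13.8 Y0.0
G1 X13.8 Y7.1
G1 X4.7 Y7.1
G1 X4.7 Y20.2
G1 X0.0 Y20.2
G1 X0.0 Y0.0
; layer 6
G0 Z11.9
G0 X0.0 Y0.0
G1 X13.8 Y0.0
G1 X13.8 Y7.1
G1 X4.7 Y7.1
G1 X4.7 Y20.2
G1 X0.0 Y20.2
G1 X0.0 Y0.0
; layer 7
G0 Z13.8
G0 X0.0 Y0.0
G1 X13.8 Y0.0
G1 X13.8 Y7.1
G1 X4.7 Y7.1
G1 X4.7 Y20.2
G1 X0.0 Y20.2
G1 X0.0 Y0.0
; layer 8
G0 Z15.8
G0 X0.0 Y0.0
G1 X13.8 Y0.0
G1 X13.8 Y7.1
G1 X4.7 Y7.1
G1 X4.7 Y20.2
G1 X0.0 Y20.2
G1 X0.0 Y0.0
M2 ; end

The solid is an L-shaped prism: outer 13.8 × 20.2 mm, arm thicknesses ≈ 7.1 mm (horizontal) and 4.7 mm (vertical), extruded 15.8 mm in z. Slicing at Δz = 2.0 mm — 8 equal slices spanning the solid's height, so layer i sits at z = i·h/8 — gives 8 non-empty perimeters. Each is a 6-segment closed polygon; G0 lifts to the layer z and rapids to the start vertex, then G1 traces the edges.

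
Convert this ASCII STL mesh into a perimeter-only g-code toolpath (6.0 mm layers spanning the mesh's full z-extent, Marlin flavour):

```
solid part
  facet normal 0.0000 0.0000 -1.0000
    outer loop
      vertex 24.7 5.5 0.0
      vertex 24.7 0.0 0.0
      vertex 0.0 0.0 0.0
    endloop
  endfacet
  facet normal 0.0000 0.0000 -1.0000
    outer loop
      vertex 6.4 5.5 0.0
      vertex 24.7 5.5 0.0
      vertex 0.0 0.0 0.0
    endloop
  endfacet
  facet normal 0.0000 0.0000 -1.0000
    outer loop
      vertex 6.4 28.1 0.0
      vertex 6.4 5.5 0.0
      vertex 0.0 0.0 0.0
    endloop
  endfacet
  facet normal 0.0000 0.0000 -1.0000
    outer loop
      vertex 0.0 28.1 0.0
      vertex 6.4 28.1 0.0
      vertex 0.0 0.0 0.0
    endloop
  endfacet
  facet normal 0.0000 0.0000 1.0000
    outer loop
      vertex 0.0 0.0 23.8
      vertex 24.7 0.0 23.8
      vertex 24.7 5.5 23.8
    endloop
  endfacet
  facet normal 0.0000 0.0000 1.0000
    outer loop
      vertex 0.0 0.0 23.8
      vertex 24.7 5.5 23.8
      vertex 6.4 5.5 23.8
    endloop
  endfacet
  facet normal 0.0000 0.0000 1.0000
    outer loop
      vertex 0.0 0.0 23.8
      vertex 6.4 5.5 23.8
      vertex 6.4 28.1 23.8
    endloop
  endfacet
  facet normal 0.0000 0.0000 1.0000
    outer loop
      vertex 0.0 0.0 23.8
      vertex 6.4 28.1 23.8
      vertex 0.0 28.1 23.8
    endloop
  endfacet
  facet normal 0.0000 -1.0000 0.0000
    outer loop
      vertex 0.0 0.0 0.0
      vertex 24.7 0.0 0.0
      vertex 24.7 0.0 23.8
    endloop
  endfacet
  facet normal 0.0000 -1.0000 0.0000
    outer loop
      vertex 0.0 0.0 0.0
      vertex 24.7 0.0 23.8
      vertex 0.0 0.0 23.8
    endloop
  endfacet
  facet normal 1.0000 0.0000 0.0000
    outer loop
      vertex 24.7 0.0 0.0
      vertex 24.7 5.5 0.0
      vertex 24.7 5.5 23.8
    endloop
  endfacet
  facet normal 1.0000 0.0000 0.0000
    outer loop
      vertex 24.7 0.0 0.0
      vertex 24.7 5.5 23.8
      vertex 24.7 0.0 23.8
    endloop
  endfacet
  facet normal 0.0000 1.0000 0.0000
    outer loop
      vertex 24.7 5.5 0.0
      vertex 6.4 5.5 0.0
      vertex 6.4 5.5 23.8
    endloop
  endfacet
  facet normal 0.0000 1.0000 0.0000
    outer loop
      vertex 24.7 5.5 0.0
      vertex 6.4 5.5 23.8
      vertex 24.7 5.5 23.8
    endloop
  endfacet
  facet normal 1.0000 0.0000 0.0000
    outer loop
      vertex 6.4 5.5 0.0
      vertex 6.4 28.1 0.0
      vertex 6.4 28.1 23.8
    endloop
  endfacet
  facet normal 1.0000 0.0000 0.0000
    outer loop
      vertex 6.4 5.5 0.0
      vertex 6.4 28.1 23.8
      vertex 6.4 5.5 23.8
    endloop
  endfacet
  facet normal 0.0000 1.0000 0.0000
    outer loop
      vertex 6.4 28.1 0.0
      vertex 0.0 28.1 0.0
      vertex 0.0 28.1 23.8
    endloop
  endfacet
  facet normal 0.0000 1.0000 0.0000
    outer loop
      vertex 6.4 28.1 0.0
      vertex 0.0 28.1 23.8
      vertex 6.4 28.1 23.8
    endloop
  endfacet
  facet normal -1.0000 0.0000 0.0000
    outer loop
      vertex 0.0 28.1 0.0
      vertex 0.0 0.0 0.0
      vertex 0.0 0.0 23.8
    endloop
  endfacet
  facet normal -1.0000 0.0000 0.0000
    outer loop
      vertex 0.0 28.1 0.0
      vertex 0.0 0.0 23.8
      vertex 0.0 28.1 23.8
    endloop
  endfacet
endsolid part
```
; perimeter-only toolpath
G21 ; units = mm
G90 ; absolute positioning
G28 ; home
; layer 1
G0 Z6.0
G0 X0.0 Y0.0
G1 X24.7 Y0.0
G1 X24.7 Y5.5
G1 X6.4 Y5.5
G1 X6.4 Y28.1
G1 X0.0 Y28.1
G1 X0.0 Y0.0
; layer 2
G0 Z11.9
G0 X0.0 Y0.0
G1 X24.7 Y0.0
G1 X24.7 Y5.5
G1 X6.4 Y5.5
G1 X6.4 Y28.1
G1 X0.0 Y28.1
G1 X0.0 Y0.0
; layer 3
G0 Z17.9
G0 X0.0 Y0.0
G1 X24.7 Y0.0
G1 X24.7 Y5.5
G1 X6.4 Y5.5
G1 X6.4 Y28.1
G1 X0.0 Y28.1
G1 X0.0 Y0.0
; layer 4
G0 Z23.8
G0 X0.0 Y0.0
G1 X24.7 Y0.0
G1 X24.7 Y5.5
G1 X6.4 Y5.5
G1 X6.4 Y28.1
G1 X0.0 Y28.1
G1 X0.0 Y0.0
M2 ; end

The solid is an L-shaped prism: outer 24.7 × 28.1 mm, arm thicknesses ≈ 5.5 mm (horizontal) and 6.4 mm (vertical), extruded 23.8 mm in z. Slicing at Δz = 6.0 mm — 4 equal slices spanning the solid's height, so layer i sits at z = i·h/4 — gives 4 non-empty perimeters. Each is a 6-segment closed polygon; G0 lifts to the layer z and rapids to the start vertex, then G1 traces the edges.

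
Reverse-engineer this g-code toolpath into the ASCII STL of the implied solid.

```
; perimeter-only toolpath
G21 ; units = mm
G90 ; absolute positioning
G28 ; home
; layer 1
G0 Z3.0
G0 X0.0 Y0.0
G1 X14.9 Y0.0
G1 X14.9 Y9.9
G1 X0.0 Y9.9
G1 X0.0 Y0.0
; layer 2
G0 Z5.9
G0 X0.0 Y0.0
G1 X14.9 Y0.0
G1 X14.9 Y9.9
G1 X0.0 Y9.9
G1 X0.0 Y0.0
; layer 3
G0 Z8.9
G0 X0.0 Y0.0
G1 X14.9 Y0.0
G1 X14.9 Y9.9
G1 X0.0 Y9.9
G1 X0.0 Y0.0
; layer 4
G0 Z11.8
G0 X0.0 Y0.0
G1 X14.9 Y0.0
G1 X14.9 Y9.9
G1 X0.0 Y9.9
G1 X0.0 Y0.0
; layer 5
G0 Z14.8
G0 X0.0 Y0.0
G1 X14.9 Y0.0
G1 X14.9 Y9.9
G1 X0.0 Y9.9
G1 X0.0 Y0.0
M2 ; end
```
solid part
  facet normal 0.0000 0.0000 -1.0000
    outer loop
      vertex 14.9 9.9 0.0
      vertex 14.9 0.0 0.0
      vertex 0.0 0.0 0.0
    endloop
  endfacet
  facet normal 0.0000 0.0000 -1.0000
    outer loop
      vertex 0.0 9.9 0.0
      vertex 14.9 9.9 0.0
      vertex 0.0 0.0 0.0
    endloop
  endfacet
  facet normal 0.0000 0.0000 1.0000
    outer loop
      vertex 0.0 0.0 14.8
      vertex 14.9 0.0 14.8
      vertex 14.9 9.9 14.8
    endloop
  endfacet
  facet normal 0.0000 0.0000 1.0000
    outer loop
      vertex 0.0 0.0 14.8
      vertex 14.9 9.9 14.8
      vertex 0.0 9.9 14.8
    endloop
  endfacet
  facet normal 0.0000 -1.0000 0.0000
    outer loop
      vertex 0.0 0.0 0.0
      vertex 14.9 0.0 0.0
      vertex 14.9 0.0 14.8
    endloop
  endfacet
  facet normal 0.0000 -1.0000 0.0000
    outer loop
      vertex 0.0 0.0 0.0
      vertex 14.9 0.0 14.8
      vertex 0.0 0.0 14.8
    endloop
  endfacet
  facet normal 0.0000 1.0000 0.0000
    outer loop
      vertex 14.9 9.9 14.8
      vertex 14.9 9.9 0.0
      vertex 0.0 9.9 0.0
    endloop
  endfacet
  facet normal 0.0000 1.0000 0.0000
    outer loop
      vertex 0.0 9.9 14.8
      vertex 14.9 9.9 14.8
      vertex 0.0 9.9 0.0
    endloop
  endfacet
  facet normal -1.0000 0.0000 0.0000
    outer loop
      vertex 0.0 9.9 14.8
      vertex 0.0 9.9 0.0
      vertex 0.0 0.0 0.0
    endloop
  endfacet
  facet normal -1.0000 0.0000 0.0000
    outer loop
      vertex 0.0 0.0 14.8
      vertex 0.0 9.9 14.8
      vertex 0.0 0.0 0.0
    endloop
  endfacet
  facet normal 1.0000 0.0000 0.0000
    outer loop
      vertex 14.9 0.0 0.0
      vertex 14.9 9.9 0.0
      vertex 14.9 9.9 14.8
    endloop
  endfacet
  facet normal 1.0000 0.0000 0.0000
    outer loop
      vertex 14.9 0.0 0.0
      vertex 14.9 9.9 14.8
      vertex 14.9 0.0 14.8
    endloop
  endfacet
endsolid part

The G0 Z moves step by Δz≈3.0 mm. Every layer's G1 loop is the same polygon, so the solid is a straight extrusion of it from z=0 to z≈14.8. Closing with flat bottom and top caps and triangulating gives 12 facets — a rectangular box, roughly 14.9 × 9.9 mm footprint and 14.8 mm tall.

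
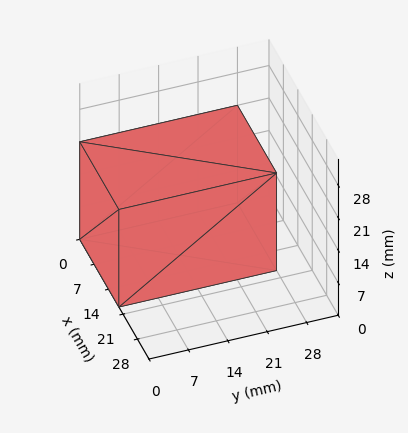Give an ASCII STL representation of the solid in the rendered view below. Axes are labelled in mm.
Reading the render: the shape is a rectangular box, roughly 19 × 28 mm footprint and 21 mm tall (dimensions read to the nearest mm from the axis ticks). For the STL, each face is triangulated and given an outward normal.

solid part
  facet normal 0.0000 0.0000 -1.0000
    outer loop
      vertex 19.0 28.0 0.0
      vertex 19.0 0.0 0.0
      vertex 0.0 0.0 0.0
    endloop
  endfacet
  facet normal 0.0000 0.0000 -1.0000
    outer loop
      vertex 0.0 28.0 0.0
      vertex 19.0 28.0 0.0
      vertex 0.0 0.0 0.0
    endloop
  endfacet
  facet normal 0.0000 0.0000 1.0000
    outer loop
      vertex 0.0 0.0 21.0
      vertex 19.0 0.0 21.0
      vertex 19.0 28.0 21.0
    endloop
  endfacet
  facet normal 0.0000 0.0000 1.0000
    outer loop
      vertex 0.0 0.0 21.0
      vertex 19.0 28.0 21.0
      vertex 0.0 28.0 21.0
    endloop
  endfacet
  facet normal 0.0000 -1.0000 0.0000
    outer loop
      vertex 0.0 0.0 0.0
      vertex 19.0 0.0 0.0
      vertex 19.0 0.0 21.0
    endloop
  endfacet
  facet normal 0.0000 -1.0000 0.0000
    outer loop
      vertex 0.0 0.0 0.0
      vertex 19.0 0.0 21.0
      vertex 0.0 0.0 21.0
    endloop
  endfacet
  facet normal 0.0000 1.0000 0.0000
    outer loop
      vertex 19.0 28.0 21.0
      vertex 19.0 28.0 0.0
      vertex 0.0 28.0 0.0
    endloop
  endfacet
  facet normal 0.0000 1.0000 0.0000
    outer loop
      vertex 0.0 28.0 21.0
      vertex 19.0 28.0 21.0
      vertex 0.0 28.0 0.0
    endloop
  endfacet
  facet normal -1.0000 0.0000 0.0000
    outer loop
      vertex 0.0 28.0 21.0
      vertex 0.0 28.0 0.0
      vertex 0.0 0.0 0.0
    endloop
  endfacet
  facet normal -1.0000 0.0000 0.0000
    outer loop
      vertex 0.0 0.0 21.0
      vertex 0.0 28.0 21.0
      vertex 0.0 0.0 0.0
    endloop
  endfacet
  facet normal 1.0000 0.0000 0.0000
    outer loop
      vertex 19.0 0.0 0.0
      vertex 19.0 28.0 0.0
      vertex 19.0 28.0 21.0
    endloop
  endfacet
  facet normal 1.0000 0.0000 0.0000
    outer loop
      vertex 19.0 0.0 0.0
      vertex 19.0 28.0 21.0
      vertex 19.0 0.0 21.0
    endloop
  endfacet
endsolid part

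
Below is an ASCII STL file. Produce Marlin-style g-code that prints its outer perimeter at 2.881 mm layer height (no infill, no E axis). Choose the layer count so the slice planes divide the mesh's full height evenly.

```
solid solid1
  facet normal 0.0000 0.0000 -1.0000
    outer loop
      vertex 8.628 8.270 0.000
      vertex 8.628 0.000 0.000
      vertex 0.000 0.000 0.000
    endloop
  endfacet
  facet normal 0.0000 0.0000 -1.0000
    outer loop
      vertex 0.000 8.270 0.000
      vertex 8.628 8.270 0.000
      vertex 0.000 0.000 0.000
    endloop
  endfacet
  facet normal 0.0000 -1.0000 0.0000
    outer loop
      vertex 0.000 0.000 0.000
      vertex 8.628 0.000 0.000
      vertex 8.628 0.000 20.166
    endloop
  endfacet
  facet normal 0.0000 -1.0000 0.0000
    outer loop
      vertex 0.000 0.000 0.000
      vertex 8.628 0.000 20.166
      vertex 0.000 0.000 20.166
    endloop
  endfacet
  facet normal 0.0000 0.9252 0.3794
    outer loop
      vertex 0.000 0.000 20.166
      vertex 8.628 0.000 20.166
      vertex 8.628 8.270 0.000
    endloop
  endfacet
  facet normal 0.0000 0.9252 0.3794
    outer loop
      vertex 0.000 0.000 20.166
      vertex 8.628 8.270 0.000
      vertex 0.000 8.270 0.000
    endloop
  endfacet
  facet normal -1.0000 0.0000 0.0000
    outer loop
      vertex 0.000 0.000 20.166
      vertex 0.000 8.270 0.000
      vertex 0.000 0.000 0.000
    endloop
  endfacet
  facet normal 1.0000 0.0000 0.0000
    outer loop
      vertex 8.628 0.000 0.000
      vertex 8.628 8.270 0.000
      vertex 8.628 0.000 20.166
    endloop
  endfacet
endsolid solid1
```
; perimeter-only toolpath
G21 ; units = mm
G90 ; absolute positioning
G28 ; home
; layer 1
G0 Z2.881
G0 X0.000 Y0.000
G1 X8.628 Y0.000
G1 X8.628 Y7.089
G1 X0.000 Y7.089
G1 X0.000 Y0.000
; layer 2
G0 Z5.762
G0 X0.000 Y0.000
G1 X8.628 Y0.000
G1 X8.628 Y5.907
G1 X0.000 Y5.907
G1 X0.000 Y0.000
; layer 3
G0 Z8.643
G0 X0.000 Y0.000
G1 X8.628 Y0.000
G1 X8.628 Y4.726
G1 X0.000 Y4.726
G1 X0.000 Y0.000
; layer 4
G0 Z11.523
G0 X0.000 Y0.000
G1 X8.628 Y0.000
G1 X8.628 Y3.544
G1 X0.000 Y3.544
G1 X0.000 Y0.000
; layer 5
G0 Z14.404
G0 X0.000 Y0.000
G1 X8.628 Y0.000
G1 X8.628 Y2.363
G1 X0.000 Y2.363
G1 X0.000 Y0.000
; layer 6
G0 Z17.285
G0 X0.000 Y0.000
G1 X8.628 Y0.000
G1 X8.628 Y1.181
G1 X0.000 Y1.181
G1 X0.000 Y0.000
M2 ; end

The solid is a wedge (ramp): 8.63 × 8.27 mm base, rising to 20.2 mm along the y=0 edge and sloping linearly to z=0 at y=8.27. Slicing at Δz = 2.881 mm — 7 equal slices spanning the solid's height, so layer i sits at z = i·h/7 — gives 6 non-empty perimeters. Each is a 4-segment closed polygon; G0 lifts to the layer z and rapids to the start vertex, then G1 traces the edges. The cross-section shrinks linearly with z (the slice at the apex is degenerate and omitted).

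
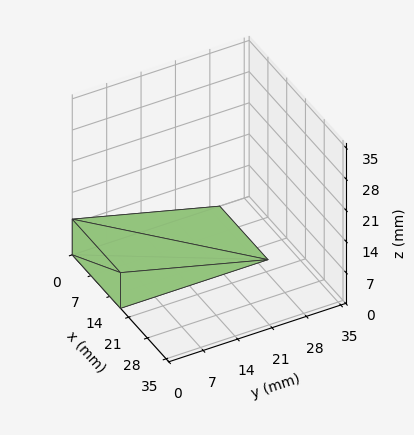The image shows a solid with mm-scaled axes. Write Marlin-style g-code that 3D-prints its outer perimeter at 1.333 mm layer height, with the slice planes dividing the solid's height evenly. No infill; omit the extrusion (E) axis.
Reading the render: the shape is a wedge (ramp): 18 × 30 mm base, rising to 8 mm along the y=0 edge and sloping linearly to z=0 at y=30 (dimensions read to the nearest mm from the axis ticks). For the g-code, the solid's height is divided into equal slices at the stated Δz and each level perimeter traced with G1 moves after a G0 lift.

; perimeter-only toolpath
G21 ; units = mm
G90 ; absolute positioning
G28 ; home
; layer 1
G0 Z1.333
G0 X0.000 Y0.000
G1 X18.000 Y0.000
G1 X18.000 Y25.000
G1 X0.000 Y25.000
G1 X0.000 Y0.000
; layer 2
G0 Z2.667
G0 X0.000 Y0.000
G1 X18.000 Y0.000
G1 X18.000 Y20.000
G1 X0.000 Y20.000
G1 X0.000 Y0.000
; layer 3
G0 Z4.000
G0 X0.000 Y0.000
G1 X18.000 Y0.000
G1 X18.000 Y15.000
G1 X0.000 Y15.000
G1 X0.000 Y0.000
; layer 4
G0 Z5.333
G0 X0.000 Y0.000
G1 X18.000 Y0.000
G1 X18.000 Y10.000
G1 X0.000 Y10.000
G1 X0.000 Y0.000
; layer 5
G0 Z6.667
G0 X0.000 Y0.000
G1 X18.000 Y0.000
G1 X18.000 Y5.000
G1 X0.000 Y5.000
G1 X0.000 Y0.000
M2 ; end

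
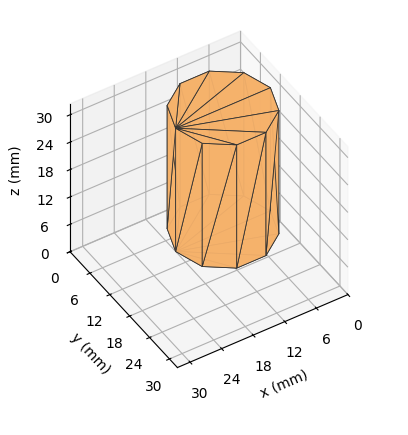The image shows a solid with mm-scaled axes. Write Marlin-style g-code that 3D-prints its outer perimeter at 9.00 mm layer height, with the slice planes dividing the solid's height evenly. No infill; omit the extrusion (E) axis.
Reading the render: the shape is a regular 10-sided prism (a cylinder approximated with 10 flat sides), circumscribed radius ≈ 9 mm, height ≈ 27 mm (dimensions read to the nearest mm from the axis ticks). For the g-code, the solid's height is divided into equal slices at the stated Δz and each level perimeter traced with G1 moves after a G0 lift.

; perimeter-only toolpath
G21 ; units = mm
G90 ; absolute positioning
G28 ; home
; layer 1
G0 Z9.00
G0 X18.00 Y9.00
G1 X16.28 Y14.29
G1 X11.78 Y17.56
G1 X6.22 Y17.56
G1 X1.72 Y14.29
G1 X0.00 Y9.00
G1 X1.72 Y3.71
G1 X6.22 Y0.44
G1 X11.78 Y0.44
G1 X16.28 Y3.71
G1 X18.00 Y9.00
; layer 2
G0 Z18.00
G0 X18.00 Y9.00
G1 X16.28 Y14.29
G1 X11.78 Y17.56
G1 X6.22 Y17.56
G1 X1.72 Y14.29
G1 X0.00 Y9.00
G1 X1.72 Y3.71
G1 X6.22 Y0.44
G1 X11.78 Y0.44
G1 X16.28 Y3.71
G1 X18.00 Y9.00
; layer 3
G0 Z27.00
G0 X18.00 Y9.00
G1 X16.28 Y14.29
G1 X11.78 Y17.56
G1 X6.22 Y17.56
G1 X1.72 Y14.29
G1 X0.00 Y9.00
G1 X1.72 Y3.71
G1 X6.22 Y0.44
G1 X11.78 Y0.44
G1 X16.28 Y3.71
G1 X18.00 Y9.00
M2 ; end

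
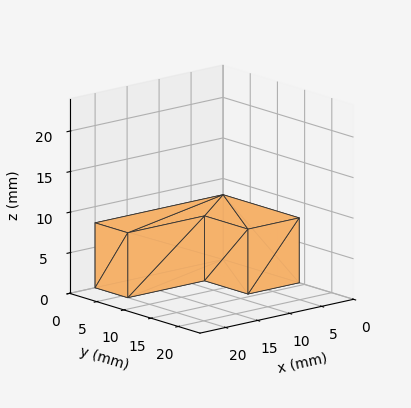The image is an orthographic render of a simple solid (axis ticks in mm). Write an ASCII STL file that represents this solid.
Reading the render: the shape is an L-shaped prism: outer 20 × 14 mm, arm thicknesses ≈ 6 mm (horizontal) and 8 mm (vertical), extruded 8 mm in z (dimensions read to the nearest mm from the axis ticks). For the STL, each face is triangulated and given an outward normal.

solid part
  facet normal 0.0000 0.0000 -1.0000
    outer loop
      vertex 20.00 6.00 0.00
      vertex 20.00 0.00 0.00
      vertex 0.00 0.00 0.00
    endloop
  endfacet
  facet normal 0.0000 0.0000 -1.0000
    outer loop
      vertex 8.00 6.00 0.00
      vertex 20.00 6.00 0.00
      vertex 0.00 0.00 0.00
    endloop
  endfacet
  facet normal 0.0000 0.0000 -1.0000
    outer loop
      vertex 8.00 14.00 0.00
      vertex 8.00 6.00 0.00
      vertex 0.00 0.00 0.00
    endloop
  endfacet
  facet normal 0.0000 0.0000 -1.0000
    outer loop
      vertex 0.00 14.00 0.00
      vertex 8.00 14.00 0.00
      vertex 0.00 0.00 0.00
    endloop
  endfacet
  facet normal 0.0000 0.0000 1.0000
    outer loop
      vertex 0.00 0.00 8.00
      vertex 20.00 0.00 8.00
      vertex 20.00 6.00 8.00
    endloop
  endfacet
  facet normal 0.0000 0.0000 1.0000
    outer loop
      vertex 0.00 0.00 8.00
      vertex 20.00 6.00 8.00
      vertex 8.00 6.00 8.00
    endloop
  endfacet
  facet normal 0.0000 0.0000 1.0000
    outer loop
      vertex 0.00 0.00 8.00
      vertex 8.00 6.00 8.00
      vertex 8.00 14.00 8.00
    endloop
  endfacet
  facet normal 0.0000 0.0000 1.0000
    outer loop
      vertex 0.00 0.00 8.00
      vertex 8.00 14.00 8.00
      vertex 0.00 14.00 8.00
    endloop
  endfacet
  facet normal 0.0000 -1.0000 0.0000
    outer loop
      vertex 0.00 0.00 0.00
      vertex 20.00 0.00 0.00
      vertex 20.00 0.00 8.00
    endloop
  endfacet
  facet normal 0.0000 -1.0000 0.0000
    outer loop
      vertex 0.00 0.00 0.00
      vertex 20.00 0.00 8.00
      vertex 0.00 0.00 8.00
    endloop
  endfacet
  facet normal 1.0000 0.0000 0.0000
    outer loop
      vertex 20.00 0.00 0.00
      vertex 20.00 6.00 0.00
      vertex 20.00 6.00 8.00
    endloop
  endfacet
  facet normal 1.0000 0.0000 0.0000
    outer loop
      vertex 20.00 0.00 0.00
      vertex 20.00 6.00 8.00
      vertex 20.00 0.00 8.00
    endloop
  endfacet
  facet normal 0.0000 1.0000 0.0000
    outer loop
      vertex 20.00 6.00 0.00
      vertex 8.00 6.00 0.00
      vertex 8.00 6.00 8.00
    endloop
  endfacet
  facet normal 0.0000 1.0000 0.0000
    outer loop
      vertex 20.00 6.00 0.00
      vertex 8.00 6.00 8.00
      vertex 20.00 6.00 8.00
    endloop
  endfacet
  facet normal 1.0000 0.0000 0.0000
    outer loop
      vertex 8.00 6.00 0.00
      vertex 8.00 14.00 0.00
      vertex 8.00 14.00 8.00
    endloop
  endfacet
  facet normal 1.0000 0.0000 0.0000
    outer loop
      vertex 8.00 6.00 0.00
      vertex 8.00 14.00 8.00
      vertex 8.00 6.00 8.00
    endloop
  endfacet
  facet normal 0.0000 1.0000 0.0000
    outer loop
      vertex 8.00 14.00 0.00
      vertex 0.00 14.00 0.00
      vertex 0.00 14.00 8.00
    endloop
  endfacet
  facet normal 0.0000 1.0000 0.0000
    outer loop
      vertex 8.00 14.00 0.00
      vertex 0.00 14.00 8.00
      vertex 8.00 14.00 8.00
    endloop
  endfacet
  facet normal -1.0000 0.0000 0.0000
    outer loop
      vertex 0.00 14.00 0.00
      vertex 0.00 0.00 0.00
      vertex 0.00 0.00 8.00
    endloop
  endfacet
  facet normal -1.0000 0.0000 0.0000
    outer loop
      vertex 0.00 14.00 0.00
      vertex 0.00 0.00 8.00
      vertex 0.00 14.00 8.00
    endloop
  endfacet
endsolid part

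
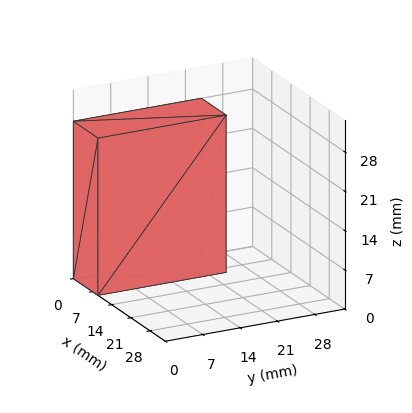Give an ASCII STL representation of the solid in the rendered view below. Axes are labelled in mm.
Reading the render: the shape is a rectangular box, roughly 9 × 24 mm footprint and 28 mm tall (dimensions read to the nearest mm from the axis ticks). For the STL, each face is triangulated and given an outward normal.

solid part
  facet normal 0.0000 0.0000 -1.0000
    outer loop
      vertex 9.00 24.00 0.00
      vertex 9.00 0.00 0.00
      vertex 0.00 0.00 0.00
    endloop
  endfacet
  facet normal 0.0000 0.0000 -1.0000
    outer loop
      vertex 0.00 24.00 0.00
      vertex 9.00 24.00 0.00
      vertex 0.00 0.00 0.00
    endloop
  endfacet
  facet normal 0.0000 0.0000 1.0000
    outer loop
      vertex 0.00 0.00 28.00
      vertex 9.00 0.00 28.00
      vertex 9.00 24.00 28.00
    endloop
  endfacet
  facet normal 0.0000 0.0000 1.0000
    outer loop
      vertex 0.00 0.00 28.00
      vertex 9.00 24.00 28.00
      vertex 0.00 24.00 28.00
    endloop
  endfacet
  facet normal 0.0000 -1.0000 0.0000
    outer loop
      vertex 0.00 0.00 0.00
      vertex 9.00 0.00 0.00
      vertex 9.00 0.00 28.00
    endloop
  endfacet
  facet normal 0.0000 -1.0000 0.0000
    outer loop
      vertex 0.00 0.00 0.00
      vertex 9.00 0.00 28.00
      vertex 0.00 0.00 28.00
    endloop
  endfacet
  facet normal 0.0000 1.0000 0.0000
    outer loop
      vertex 9.00 24.00 28.00
      vertex 9.00 24.00 0.00
      vertex 0.00 24.00 0.00
    endloop
  endfacet
  facet normal 0.0000 1.0000 0.0000
    outer loop
      vertex 0.00 24.00 28.00
      vertex 9.00 24.00 28.00
      vertex 0.00 24.00 0.00
    endloop
  endfacet
  facet normal -1.0000 0.0000 0.0000
    outer loop
      vertex 0.00 24.00 28.00
      vertex 0.00 24.00 0.00
      vertex 0.00 0.00 0.00
    endloop
  endfacet
  facet normal -1.0000 0.0000 0.0000
    outer loop
      vertex 0.00 0.00 28.00
      vertex 0.00 24.00 28.00
      vertex 0.00 0.00 0.00
    endloop
  endfacet
  facet normal 1.0000 0.0000 0.0000
    outer loop
      vertex 9.00 0.00 0.00
      vertex 9.00 24.00 0.00
      vertex 9.00 24.00 28.00
    endloop
  endfacet
  facet normal 1.0000 0.0000 0.0000
    outer loop
      vertex 9.00 0.00 0.00
      vertex 9.00 24.00 28.00
      vertex 9.00 0.00 28.00
    endloop
  endfacet
endsolid part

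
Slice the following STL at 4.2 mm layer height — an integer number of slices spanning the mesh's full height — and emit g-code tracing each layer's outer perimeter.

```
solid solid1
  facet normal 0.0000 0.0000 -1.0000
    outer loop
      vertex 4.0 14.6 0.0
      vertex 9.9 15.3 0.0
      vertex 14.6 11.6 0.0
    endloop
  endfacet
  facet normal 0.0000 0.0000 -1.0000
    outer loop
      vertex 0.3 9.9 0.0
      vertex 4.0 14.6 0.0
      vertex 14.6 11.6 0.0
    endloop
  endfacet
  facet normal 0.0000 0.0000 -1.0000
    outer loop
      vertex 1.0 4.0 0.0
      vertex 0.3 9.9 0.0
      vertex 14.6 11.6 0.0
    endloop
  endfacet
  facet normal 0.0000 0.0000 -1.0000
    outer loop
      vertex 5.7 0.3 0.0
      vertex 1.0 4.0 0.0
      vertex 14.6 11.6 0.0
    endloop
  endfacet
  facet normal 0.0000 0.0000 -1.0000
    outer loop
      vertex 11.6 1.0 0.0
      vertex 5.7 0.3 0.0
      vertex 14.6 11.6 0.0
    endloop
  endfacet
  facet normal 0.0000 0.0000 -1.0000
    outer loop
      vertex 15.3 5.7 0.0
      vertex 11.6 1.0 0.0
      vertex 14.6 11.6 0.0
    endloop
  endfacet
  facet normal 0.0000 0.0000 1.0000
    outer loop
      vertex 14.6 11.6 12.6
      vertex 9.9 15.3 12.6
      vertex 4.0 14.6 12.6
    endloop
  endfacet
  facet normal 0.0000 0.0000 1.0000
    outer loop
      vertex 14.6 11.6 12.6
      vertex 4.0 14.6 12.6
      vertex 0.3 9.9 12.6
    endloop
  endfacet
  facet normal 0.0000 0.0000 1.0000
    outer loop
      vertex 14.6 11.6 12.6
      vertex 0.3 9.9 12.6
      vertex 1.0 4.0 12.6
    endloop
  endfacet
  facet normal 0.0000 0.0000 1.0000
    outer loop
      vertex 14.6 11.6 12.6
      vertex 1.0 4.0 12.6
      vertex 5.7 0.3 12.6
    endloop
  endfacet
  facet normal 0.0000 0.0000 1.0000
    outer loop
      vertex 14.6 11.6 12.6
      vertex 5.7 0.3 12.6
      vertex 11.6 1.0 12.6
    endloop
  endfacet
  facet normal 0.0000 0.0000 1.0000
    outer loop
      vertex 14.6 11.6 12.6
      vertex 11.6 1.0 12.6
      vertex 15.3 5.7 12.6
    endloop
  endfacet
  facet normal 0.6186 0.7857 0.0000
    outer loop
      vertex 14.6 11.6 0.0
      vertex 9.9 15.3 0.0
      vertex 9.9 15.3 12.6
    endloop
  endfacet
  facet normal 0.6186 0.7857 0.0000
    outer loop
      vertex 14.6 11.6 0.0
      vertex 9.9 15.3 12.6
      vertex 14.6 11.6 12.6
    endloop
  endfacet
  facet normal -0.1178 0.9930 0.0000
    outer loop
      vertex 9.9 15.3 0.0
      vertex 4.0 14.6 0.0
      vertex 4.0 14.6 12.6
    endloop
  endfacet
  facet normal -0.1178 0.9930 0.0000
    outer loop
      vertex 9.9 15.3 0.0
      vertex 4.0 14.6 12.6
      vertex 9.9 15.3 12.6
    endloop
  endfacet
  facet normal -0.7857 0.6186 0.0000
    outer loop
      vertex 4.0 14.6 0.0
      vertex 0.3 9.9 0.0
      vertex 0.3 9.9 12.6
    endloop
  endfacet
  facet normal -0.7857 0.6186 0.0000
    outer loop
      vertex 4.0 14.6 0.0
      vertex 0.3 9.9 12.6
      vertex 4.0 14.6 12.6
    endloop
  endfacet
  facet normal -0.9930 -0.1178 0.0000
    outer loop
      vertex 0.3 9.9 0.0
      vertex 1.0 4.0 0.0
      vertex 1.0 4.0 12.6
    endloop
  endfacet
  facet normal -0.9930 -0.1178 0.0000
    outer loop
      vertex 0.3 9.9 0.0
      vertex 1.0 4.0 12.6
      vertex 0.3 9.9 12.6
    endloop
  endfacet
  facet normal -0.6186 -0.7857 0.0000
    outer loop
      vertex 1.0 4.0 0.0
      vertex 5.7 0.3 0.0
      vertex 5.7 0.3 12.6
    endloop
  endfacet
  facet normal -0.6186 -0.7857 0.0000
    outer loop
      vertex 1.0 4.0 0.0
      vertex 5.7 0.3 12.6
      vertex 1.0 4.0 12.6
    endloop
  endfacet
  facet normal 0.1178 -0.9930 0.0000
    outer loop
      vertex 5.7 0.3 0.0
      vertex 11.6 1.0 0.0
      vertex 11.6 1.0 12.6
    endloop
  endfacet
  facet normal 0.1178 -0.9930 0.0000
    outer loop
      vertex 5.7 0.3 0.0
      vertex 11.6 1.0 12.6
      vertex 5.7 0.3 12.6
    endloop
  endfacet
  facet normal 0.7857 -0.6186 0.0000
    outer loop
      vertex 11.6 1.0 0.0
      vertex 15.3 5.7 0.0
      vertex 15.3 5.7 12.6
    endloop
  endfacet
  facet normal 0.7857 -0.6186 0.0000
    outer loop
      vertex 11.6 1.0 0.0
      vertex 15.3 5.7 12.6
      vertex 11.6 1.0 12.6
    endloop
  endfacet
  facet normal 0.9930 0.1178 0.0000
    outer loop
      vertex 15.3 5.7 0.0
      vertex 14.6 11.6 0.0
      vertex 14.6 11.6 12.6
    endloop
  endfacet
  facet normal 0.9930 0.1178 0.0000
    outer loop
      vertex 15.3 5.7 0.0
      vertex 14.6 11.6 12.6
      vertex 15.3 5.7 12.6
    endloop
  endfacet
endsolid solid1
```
; perimeter-only toolpath
G21 ; units = mm
G90 ; absolute positioning
G28 ; home
; layer 1
G0 Z4.2
G0 X14.6 Y11.6
G1 X9.9 Y15.3
G1 X4.0 Y14.6
G1 X0.3 Y9.9
G1 X1.0 Y4.0
G1 X5.7 Y0.3
G1 X11.6 Y1.0
G1 X15.3 Y5.7
G1 X14.6 Y11.6
; layer 2
G0 Z8.4
G0 X14.6 Y11.6
G1 X9.9 Y15.3
G1 X4.0 Y14.6
G1 X0.3 Y9.9
G1 X1.0 Y4.0
G1 X5.7 Y0.3
G1 X11.6 Y1.0
G1 X15.3 Y5.7
G1 X14.6 Y11.6
; layer 3
G0 Z12.6
G0 X14.6 Y11.6
G1 X9.9 Y15.3
G1 X4.0 Y14.6
G1 X0.3 Y9.9
G1 X1.0 Y4.0
G1 X5.7 Y0.3
G1 X11.6 Y1.0
G1 X15.3 Y5.7
G1 X14.6 Y11.6
M2 ; end

The solid is a regular 8-sided prism (a cylinder approximated with 8 flat sides), circumscribed radius ≈ 7.8 mm, height ≈ 12.6 mm. Slicing at Δz = 4.2 mm — 3 equal slices spanning the solid's height, so layer i sits at z = i·h/3 — gives 3 non-empty perimeters. Each is a 8-segment closed polygon; G0 lifts to the layer z and rapids to the start vertex, then G1 traces the edges.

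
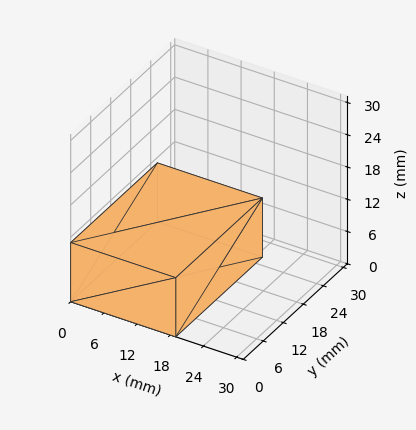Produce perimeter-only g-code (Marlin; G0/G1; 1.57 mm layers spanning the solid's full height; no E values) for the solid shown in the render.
Reading the render: the shape is a rectangular box, roughly 19 × 26 mm footprint and 11 mm tall (dimensions read to the nearest mm from the axis ticks). For the g-code, the solid's height is divided into equal slices at the stated Δz and each level perimeter traced with G1 moves after a G0 lift.

; perimeter-only toolpath
G21 ; units = mm
G90 ; absolute positioning
G28 ; home
; layer 1
G0 Z1.57
G0 X0.00 Y0.00
G1 X19.00 Y0.00
G1 X19.00 Y26.00
G1 X0.00 Y26.00
G1 X0.00 Y0.00
; layer 2
G0 Z3.14
G0 X0.00 Y0.00
G1 X19.00 Y0.00
G1 X19.00 Y26.00
G1 X0.00 Y26.00
G1 X0.00 Y0.00
; layer 3
G0 Z4.71
G0 X0.00 Y0.00
G1 X19.00 Y0.00
G1 X19.00 Y26.00
G1 X0.00 Y26.00
G1 X0.00 Y0.00
; layer 4
G0 Z6.29
G0 X0.00 Y0.00
G1 X19.00 Y0.00
G1 X19.00 Y26.00
G1 X0.00 Y26.00
G1 X0.00 Y0.00
; layer 5
G0 Z7.86
G0 X0.00 Y0.00
G1 X19.00 Y0.00
G1 X19.00 Y26.00
G1 X0.00 Y26.00
G1 X0.00 Y0.00
; layer 6
G0 Z9.43
G0 X0.00 Y0.00
G1 X19.00 Y0.00
G1 X19.00 Y26.00
G1 X0.00 Y26.00
G1 X0.00 Y0.00
; layer 7
G0 Z11.00
G0 X0.00 Y0.00
G1 X19.00 Y0.00
G1 X19.00 Y26.00
G1 X0.00 Y26.00
G1 X0.00 Y0.00
M2 ; end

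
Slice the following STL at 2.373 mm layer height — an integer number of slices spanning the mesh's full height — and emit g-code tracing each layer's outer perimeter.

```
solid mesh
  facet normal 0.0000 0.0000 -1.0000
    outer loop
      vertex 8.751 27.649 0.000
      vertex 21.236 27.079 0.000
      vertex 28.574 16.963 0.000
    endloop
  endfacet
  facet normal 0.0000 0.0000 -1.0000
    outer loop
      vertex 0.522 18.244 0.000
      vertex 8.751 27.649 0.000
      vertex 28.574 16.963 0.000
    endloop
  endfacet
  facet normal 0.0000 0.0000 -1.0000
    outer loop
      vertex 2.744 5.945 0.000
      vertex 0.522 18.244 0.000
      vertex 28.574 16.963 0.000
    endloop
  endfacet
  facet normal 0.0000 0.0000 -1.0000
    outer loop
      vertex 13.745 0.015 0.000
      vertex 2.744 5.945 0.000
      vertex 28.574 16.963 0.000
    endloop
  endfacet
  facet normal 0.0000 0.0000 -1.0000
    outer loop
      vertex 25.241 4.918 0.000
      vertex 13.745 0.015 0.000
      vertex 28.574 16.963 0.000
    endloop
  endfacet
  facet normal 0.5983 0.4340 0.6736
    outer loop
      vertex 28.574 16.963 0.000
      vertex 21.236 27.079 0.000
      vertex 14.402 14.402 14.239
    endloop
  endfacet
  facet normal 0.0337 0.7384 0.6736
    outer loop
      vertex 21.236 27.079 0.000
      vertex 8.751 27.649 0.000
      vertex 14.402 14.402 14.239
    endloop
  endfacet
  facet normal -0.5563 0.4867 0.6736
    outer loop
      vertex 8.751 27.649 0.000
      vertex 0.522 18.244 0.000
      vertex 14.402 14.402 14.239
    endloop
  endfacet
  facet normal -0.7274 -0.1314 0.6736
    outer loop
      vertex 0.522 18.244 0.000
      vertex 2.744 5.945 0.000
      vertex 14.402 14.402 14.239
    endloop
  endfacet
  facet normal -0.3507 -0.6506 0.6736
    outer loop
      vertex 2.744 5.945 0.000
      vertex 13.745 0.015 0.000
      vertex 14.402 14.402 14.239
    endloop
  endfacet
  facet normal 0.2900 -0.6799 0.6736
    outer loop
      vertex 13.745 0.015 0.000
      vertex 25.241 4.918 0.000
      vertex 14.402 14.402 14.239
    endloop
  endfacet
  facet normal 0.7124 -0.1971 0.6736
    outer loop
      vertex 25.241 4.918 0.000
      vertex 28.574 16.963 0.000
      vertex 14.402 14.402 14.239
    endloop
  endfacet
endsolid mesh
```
; perimeter-only toolpath
G21 ; units = mm
G90 ; absolute positioning
G28 ; home
; layer 1
G0 Z2.373
G0 X26.212 Y16.536
G1 X20.097 Y24.966
G1 X9.693 Y25.441
G1 X2.835 Y17.604
G1 X4.687 Y7.354
G1 X13.854 Y2.413
G1 X23.434 Y6.499
G1 X26.212 Y16.536
; layer 2
G0 Z4.746
G0 X23.850 Y16.109
G1 X18.958 Y22.853
G1 X10.635 Y23.233
G1 X5.149 Y16.963
G1 X6.630 Y8.764
G1 X13.964 Y4.811
G1 X21.628 Y8.079
G1 X23.850 Y16.109
; layer 3
G0 Z7.120
G0 X21.488 Y15.683
G1 X17.819 Y20.741
G1 X11.576 Y21.026
G1 X7.462 Y16.323
G1 X8.573 Y10.174
G1 X14.073 Y7.208
G1 X19.822 Y9.660
G1 X21.488 Y15.683
; layer 4
G0 Z9.493
G0 X19.126 Y15.256
G1 X16.680 Y18.628
G1 X12.518 Y18.818
G1 X9.775 Y15.683
G1 X10.516 Y11.583
G1 X14.183 Y9.606
G1 X18.015 Y11.241
G1 X19.126 Y15.256
; layer 5
G0 Z11.866
G0 X16.764 Y14.829
G1 X15.541 Y16.515
G1 X13.460 Y16.610
G1 X12.089 Y15.042
G1 X12.459 Y12.992
G1 X14.293 Y12.004
G1 X16.209 Y12.821
G1 X16.764 Y14.829
M2 ; end

The solid is a regular 7-sided pyramid, base circumscribed radius ≈ 14.4 mm, apex at z ≈ 14.2 mm. Slicing at Δz = 2.373 mm — 6 equal slices spanning the solid's height, so layer i sits at z = i·h/6 — gives 5 non-empty perimeters. Each is a 7-segment closed polygon; G0 lifts to the layer z and rapids to the start vertex, then G1 traces the edges. The cross-section shrinks linearly with z (the slice at the apex is degenerate and omitted).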